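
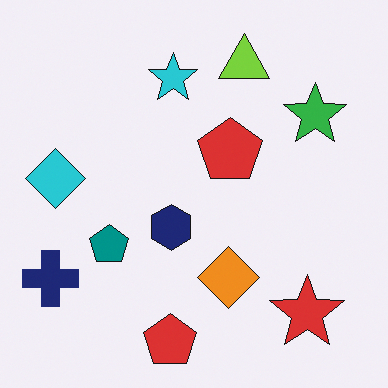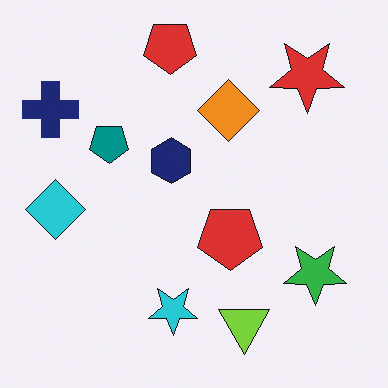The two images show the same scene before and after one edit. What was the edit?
The transformation is: flipped vertically (top ↔ bottom).

The lime triangle is in the top of the first image and the bottom of the second — shapes on opposite sides of the horizontal midline have swapped in a mirror flip.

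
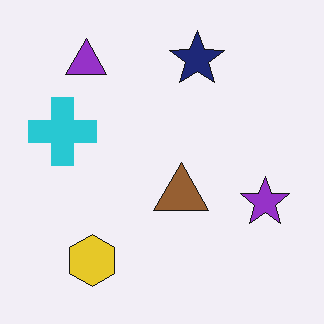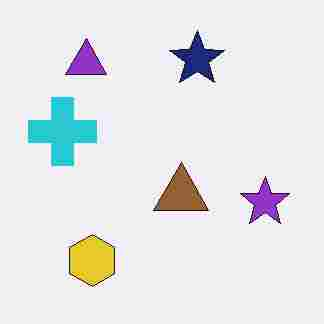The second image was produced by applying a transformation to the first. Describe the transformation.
The image was heavily JPEG-compressed with obvious blocking artifacts.

Blocky 8×8 compression artifacts appear around shape edges and the flat background shows ringing — characteristic JPEG degradation.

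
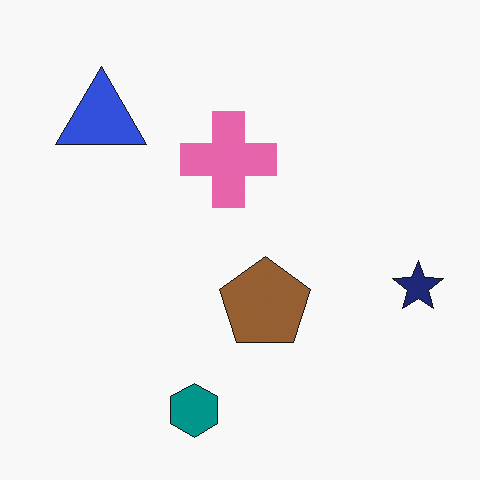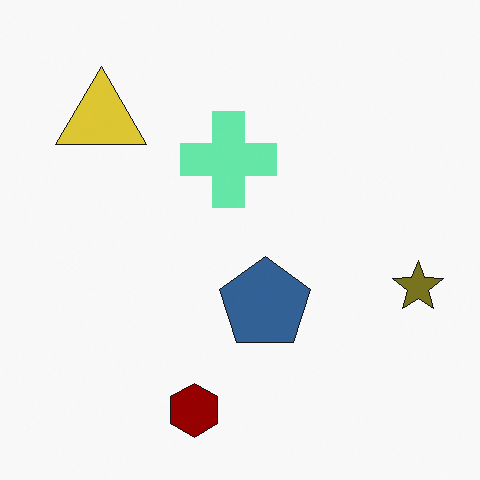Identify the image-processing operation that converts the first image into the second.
The transformation is: hue-shifted through roughly half the color wheel.

Every shape's color has rotated by the same amount around the hue wheel — a uniform hue shift.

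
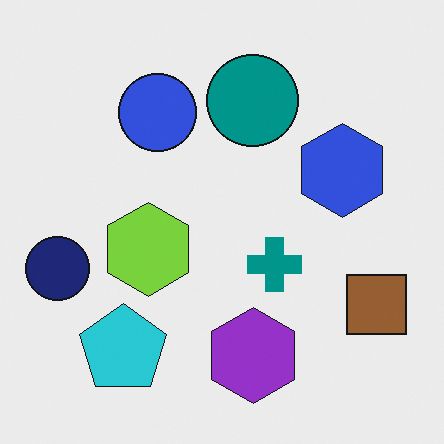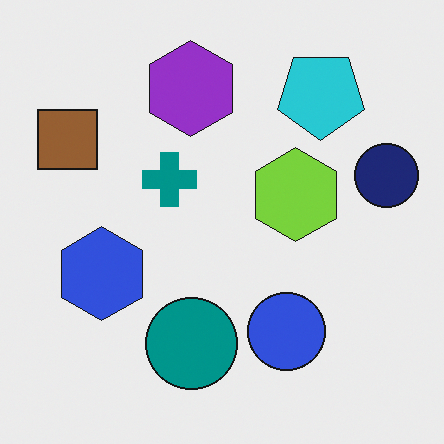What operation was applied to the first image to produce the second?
It was rotated 180°.

The brown square sits in the bottom-right of the first image and the top-left of the second — consistent with a whole-image 180° rotation.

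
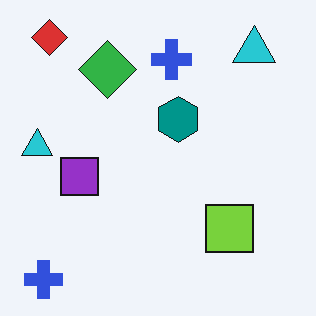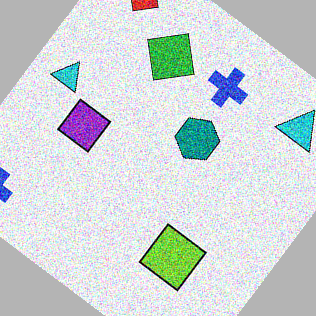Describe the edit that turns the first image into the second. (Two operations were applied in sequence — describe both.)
It was degraded with heavy additive noise, then rotated clockwise by a large amount — several tens of degrees.

Random speckle covers the whole image, including the flat background. Every shape is tilted by the same angle and the image corners show triangular fill wedges — a whole-image rotation by a non-right angle.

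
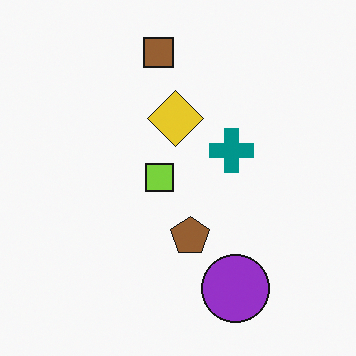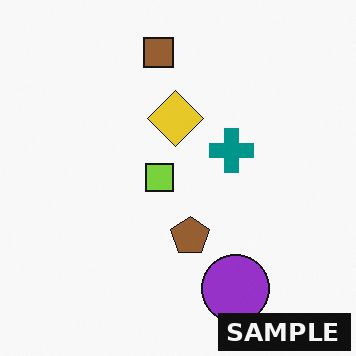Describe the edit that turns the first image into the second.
Watermarked with the text "SAMPLE" in the lower-right corner.

A dark label reading "SAMPLE" appears in the lower-right corner.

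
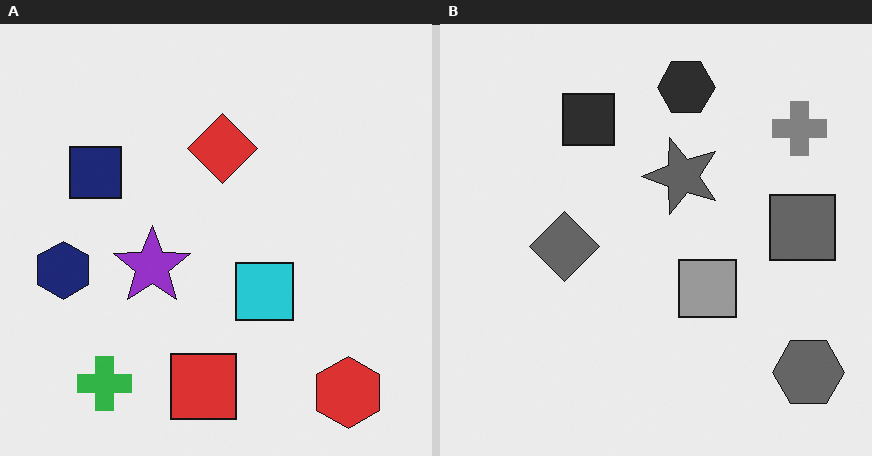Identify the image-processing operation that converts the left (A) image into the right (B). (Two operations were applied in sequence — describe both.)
The transformation is: transposed (reflected across the top-left ↔ bottom-right diagonal), then converted to grayscale.

Shapes have swapped their row and column positions — what was in the top-right is now in the bottom-left — a diagonal reflection. All color is removed — every shape is now a shade of grey.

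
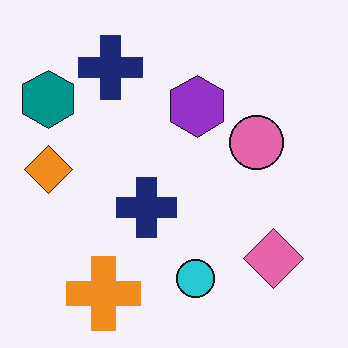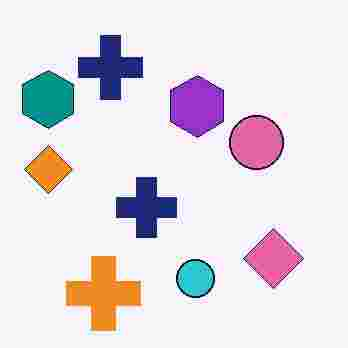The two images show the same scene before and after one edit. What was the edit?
The second image is the first heavily JPEG-compressed with obvious blocking artifacts.

Blocky 8×8 compression artifacts appear around shape edges and the flat background shows ringing — characteristic JPEG degradation.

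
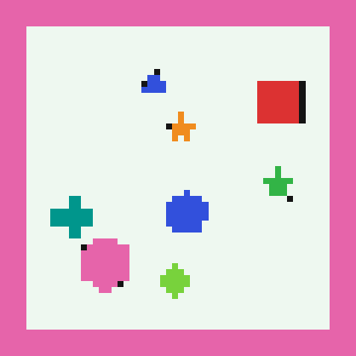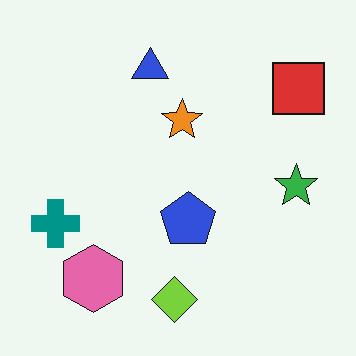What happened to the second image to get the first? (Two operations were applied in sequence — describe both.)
The transformation is: moderately pixelated, then framed with a pink border.

Shapes are reduced to large square blocks; fine edges and outlines are lost — a downscale-then-upscale (mosaic) effect. A solid pink frame runs around the edge of the first image, with the content slightly shrunk inside it.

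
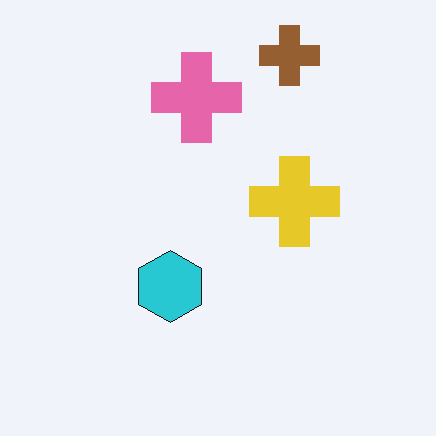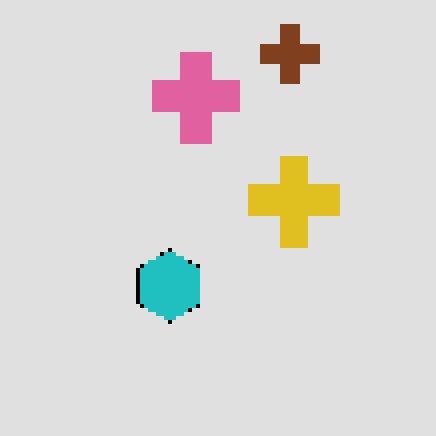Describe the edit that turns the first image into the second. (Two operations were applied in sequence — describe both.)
This is the original image mildly pixelated, then posterized to a reduced palette.

Shapes are reduced to large square blocks; fine edges and outlines are lost — a downscale-then-upscale (mosaic) effect. Each flat color has snapped to a coarser quantized level — most visibly, the near-white background has dropped to a flat grey.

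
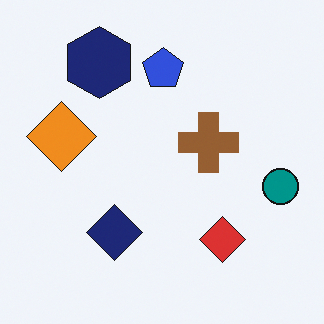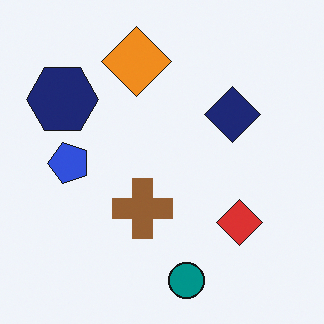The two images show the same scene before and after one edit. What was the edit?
The transformation is: transposed (reflected across the top-left ↔ bottom-right diagonal).

Shapes have swapped their row and column positions — what was in the top-right is now in the bottom-left — a diagonal reflection.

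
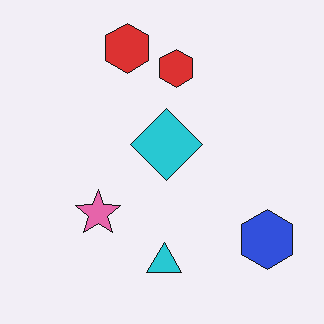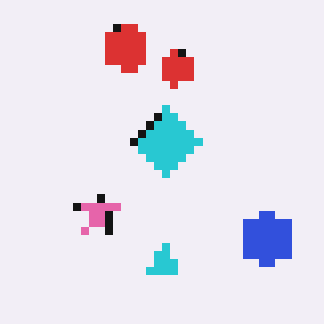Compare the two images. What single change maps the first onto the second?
It was moderately pixelated.

Shapes are reduced to large square blocks; fine edges and outlines are lost — a downscale-then-upscale (mosaic) effect.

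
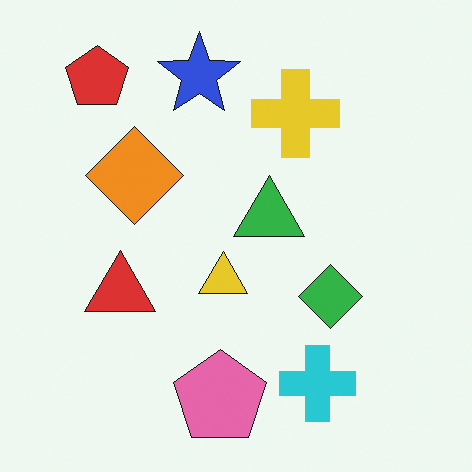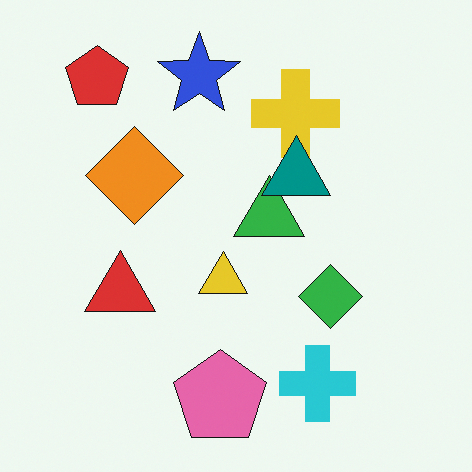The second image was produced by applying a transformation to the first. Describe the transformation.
Overlaid with an additional teal triangle.

A teal triangle appears in the second image that is absent from the first.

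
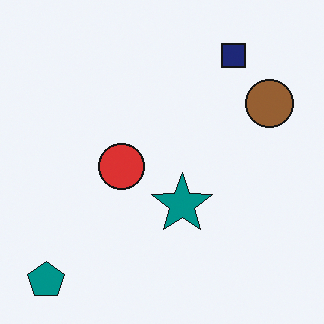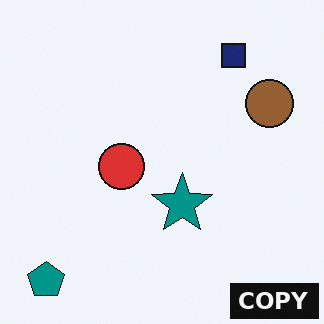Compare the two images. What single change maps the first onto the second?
The transformation is: watermarked with the text "COPY" in the lower-right corner.

A dark label reading "COPY" appears in the lower-right corner.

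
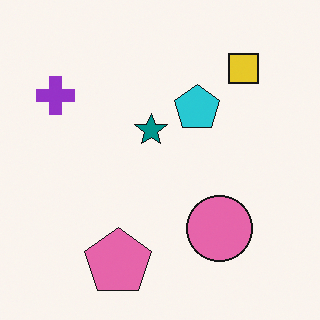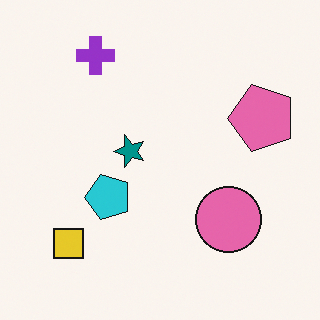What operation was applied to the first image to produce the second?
The second image is the first transposed (reflected across the top-left ↔ bottom-right diagonal).

Shapes have swapped their row and column positions — what was in the top-right is now in the bottom-left — a diagonal reflection.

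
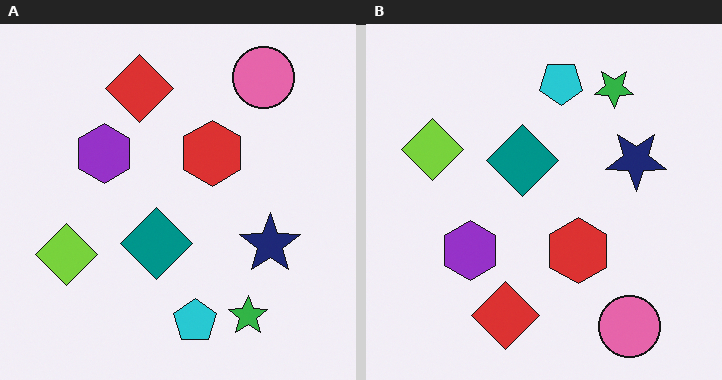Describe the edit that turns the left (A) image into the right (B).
The transformation is: flipped vertically (top ↔ bottom).

The pink circle is in the top-right of the left (A) image and the bottom-right of the right (B) — shapes on opposite sides of the horizontal midline have swapped in a mirror flip.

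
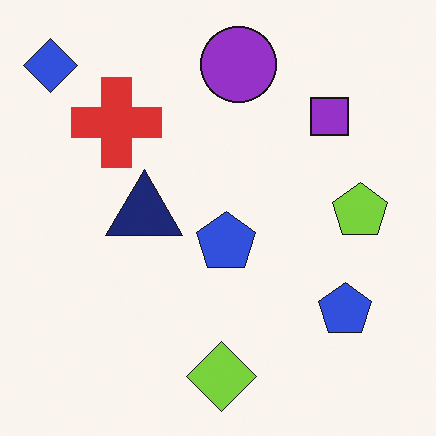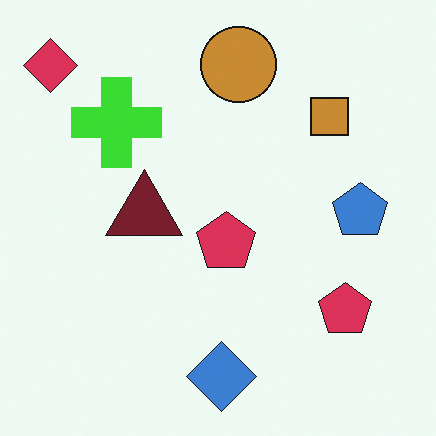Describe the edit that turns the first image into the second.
The second image is the first hue-shifted by a moderate amount.

Every shape's color has rotated by the same amount around the hue wheel — a uniform hue shift.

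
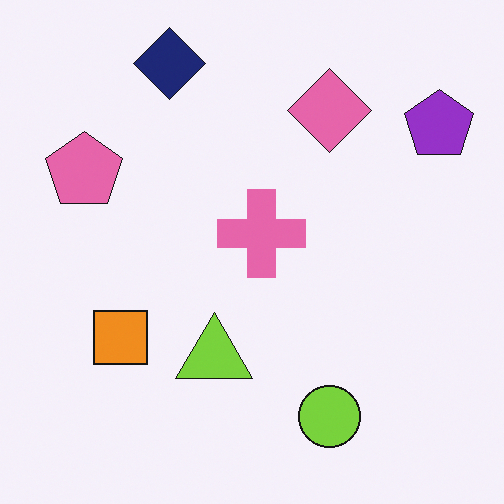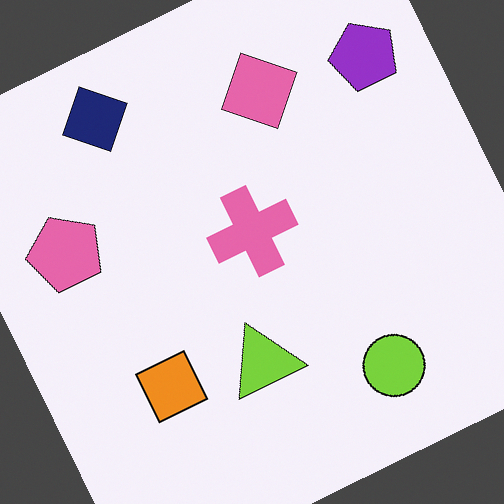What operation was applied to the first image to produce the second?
The second image is the first rotated counter-clockwise by a moderate amount.

Every shape is tilted by the same angle and the image corners show triangular fill wedges — a whole-image rotation by a non-right angle.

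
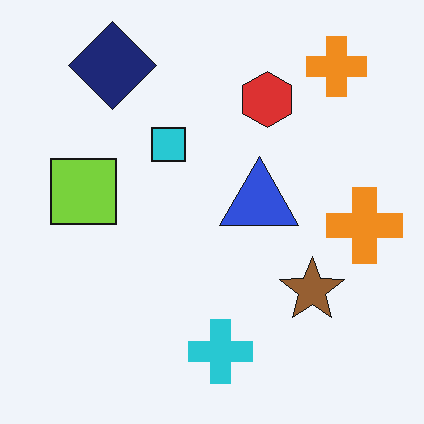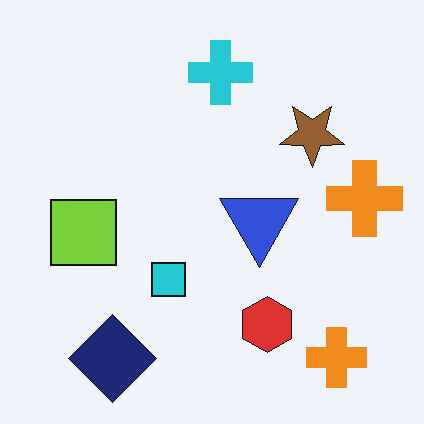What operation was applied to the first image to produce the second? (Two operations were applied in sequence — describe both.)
The image was flipped vertically (top ↔ bottom), then given moderate JPEG compression.

The navy diamond is in the top-left of the first image and the bottom-left of the second — shapes on opposite sides of the horizontal midline have swapped in a mirror flip. Blocky 8×8 compression artifacts appear around shape edges and the flat background shows ringing — characteristic JPEG degradation.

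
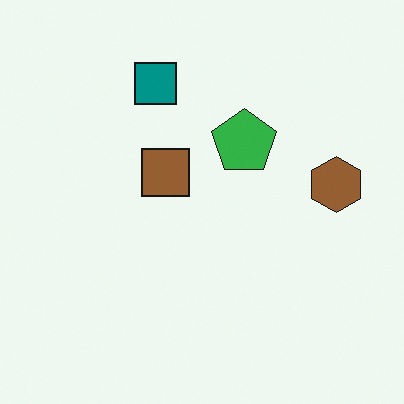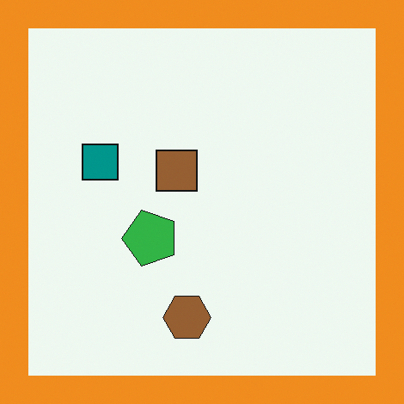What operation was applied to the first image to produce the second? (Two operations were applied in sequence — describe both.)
The transformation is: transposed (reflected across the top-left ↔ bottom-right diagonal), then framed with a orange border.

Shapes have swapped their row and column positions — what was in the top-right is now in the bottom-left — a diagonal reflection. A solid orange frame runs around the edge of the second image, with the content slightly shrunk inside it.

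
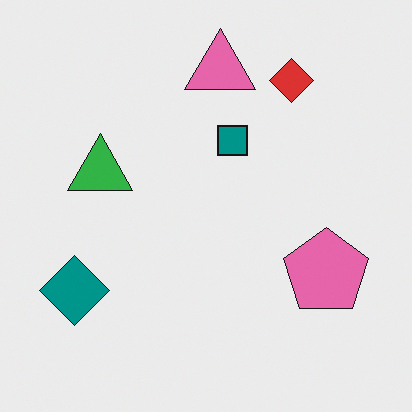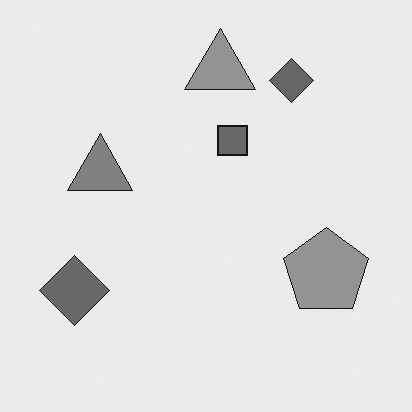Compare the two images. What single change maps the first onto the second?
The second image is the first converted to grayscale.

All color is removed — every shape is now a shade of grey.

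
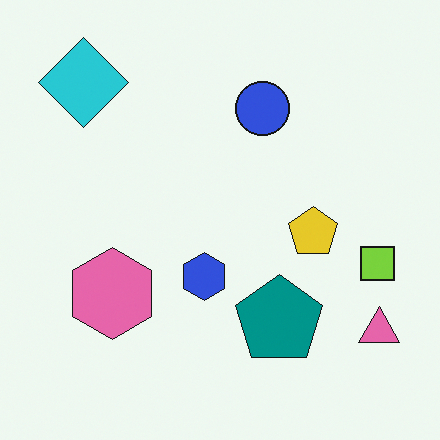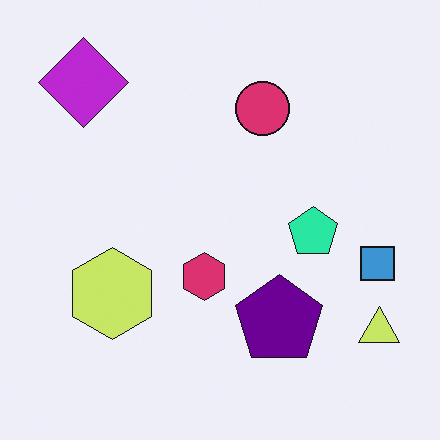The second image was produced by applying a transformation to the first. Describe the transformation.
The second image is the first hue-shifted noticeably.

Every shape's color has rotated by the same amount around the hue wheel — a uniform hue shift.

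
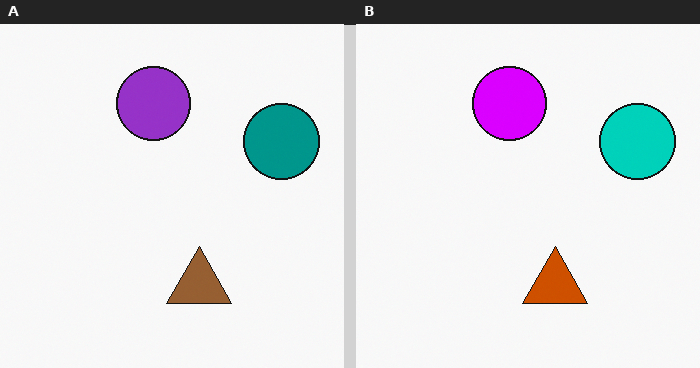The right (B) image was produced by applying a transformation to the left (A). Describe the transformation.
This is the original image heavily oversaturated.

All colors are more vivid — a global saturation change.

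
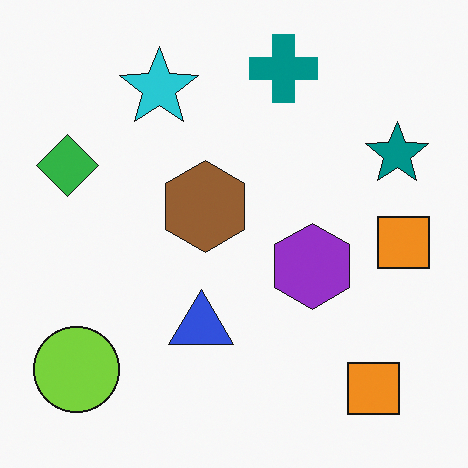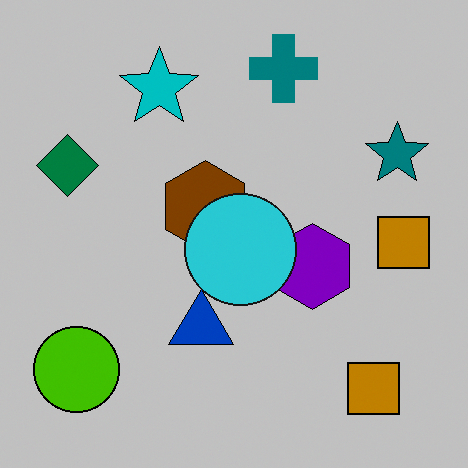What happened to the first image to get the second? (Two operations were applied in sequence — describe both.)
Aggressively posterized, then overlaid with an additional cyan circle.

Each flat color has snapped to a coarser quantized level — most visibly, the near-white background has dropped to a flat grey. A cyan circle appears in the second image that is absent from the first.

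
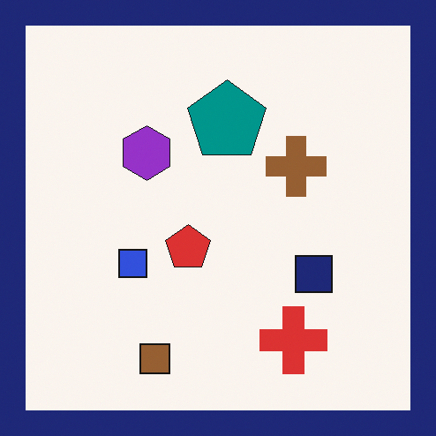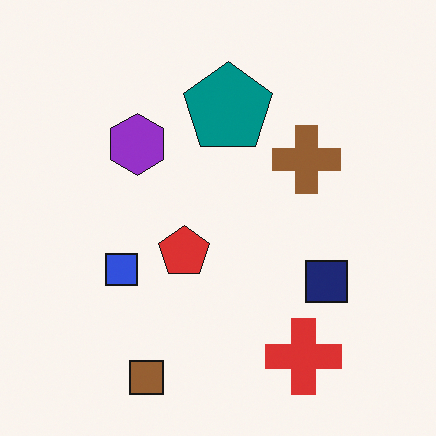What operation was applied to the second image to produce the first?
The transformation is: framed with a navy border.

A solid navy frame runs around the edge of the first image, with the content slightly shrunk inside it.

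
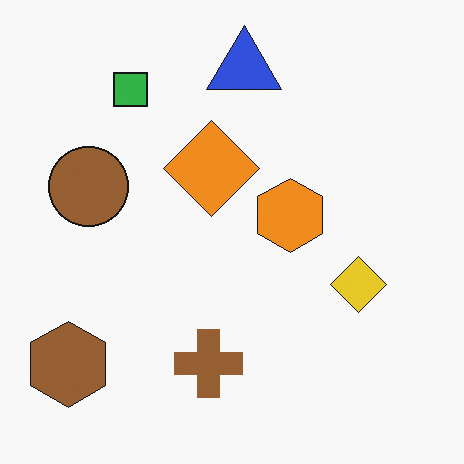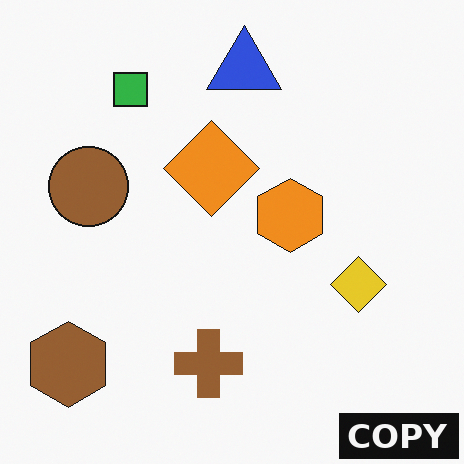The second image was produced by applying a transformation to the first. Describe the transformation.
The transformation is: watermarked with the text "COPY" in the lower-right corner.

A dark label reading "COPY" appears in the lower-right corner.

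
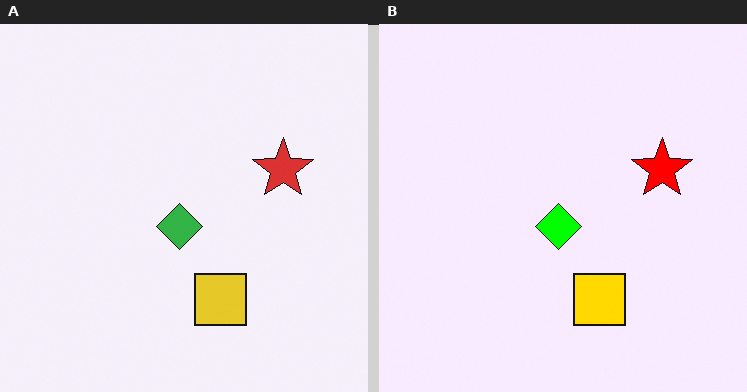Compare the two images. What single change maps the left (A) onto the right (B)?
The transformation is: heavily oversaturated.

All colors are more vivid — a global saturation change.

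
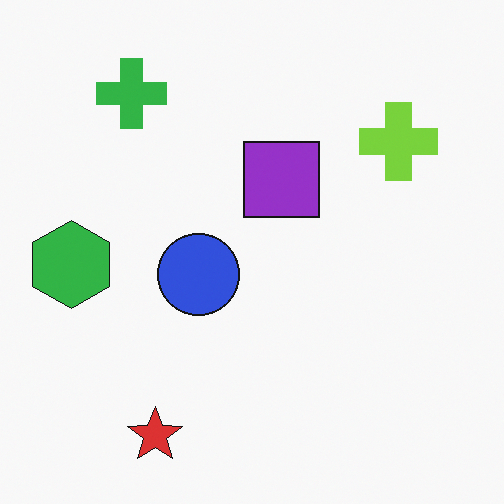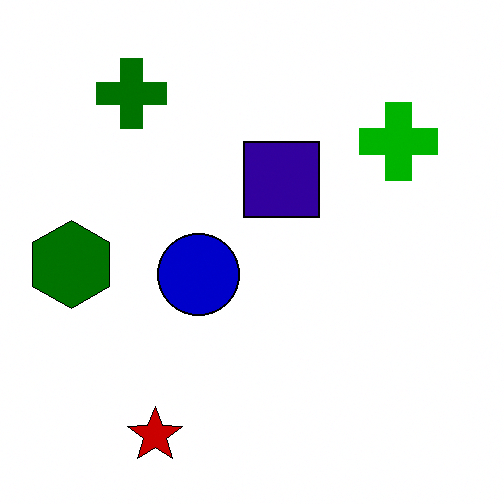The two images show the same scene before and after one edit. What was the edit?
This is the original image boosted in contrast.

Tones are pushed away from mid-grey across the whole image — a global contrast change.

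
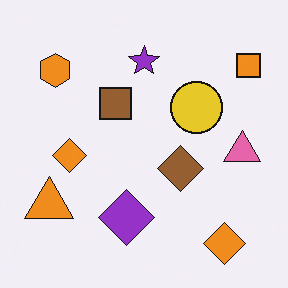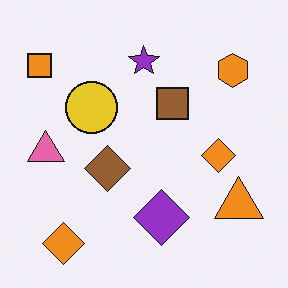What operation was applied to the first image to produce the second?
The transformation is: flipped horizontally (left ↔ right).

The orange square is in the top-right of the first image and the top-left of the second — shapes on opposite sides of the vertical midline have swapped in a mirror flip.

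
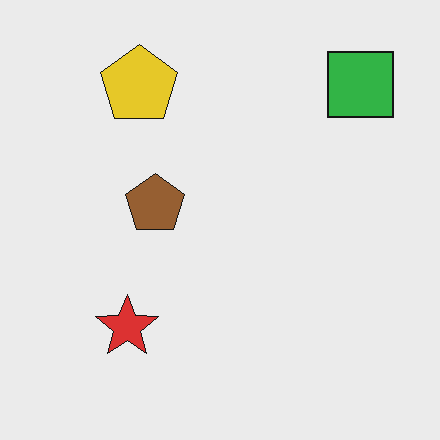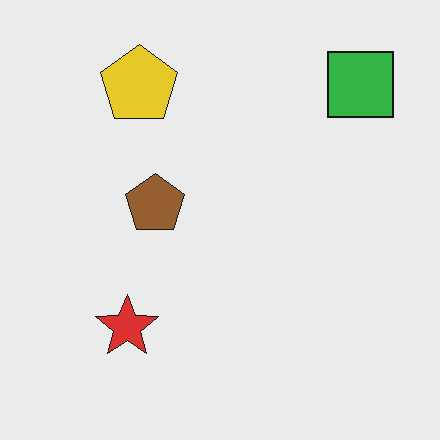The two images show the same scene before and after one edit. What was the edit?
The second image is the first JPEG-compressed with visible artifacts.

Blocky 8×8 compression artifacts appear around shape edges and the flat background shows ringing — characteristic JPEG degradation.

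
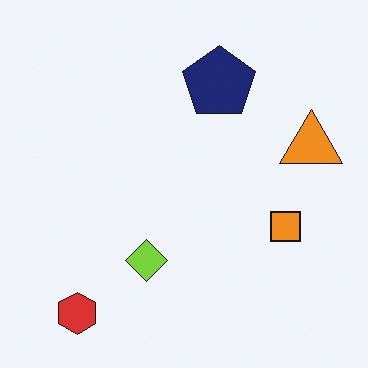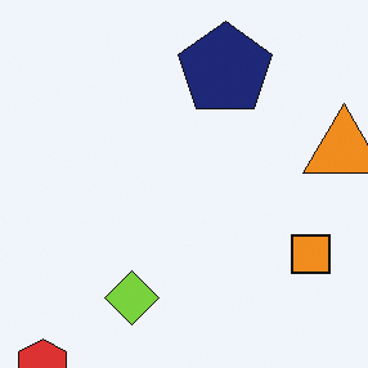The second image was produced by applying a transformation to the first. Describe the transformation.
It was cropped slightly and scaled back up.

The visible shapes are larger and the field of view is narrower; shapes near the original edges may be partly or wholly outside the frame — a crop-and-rescale.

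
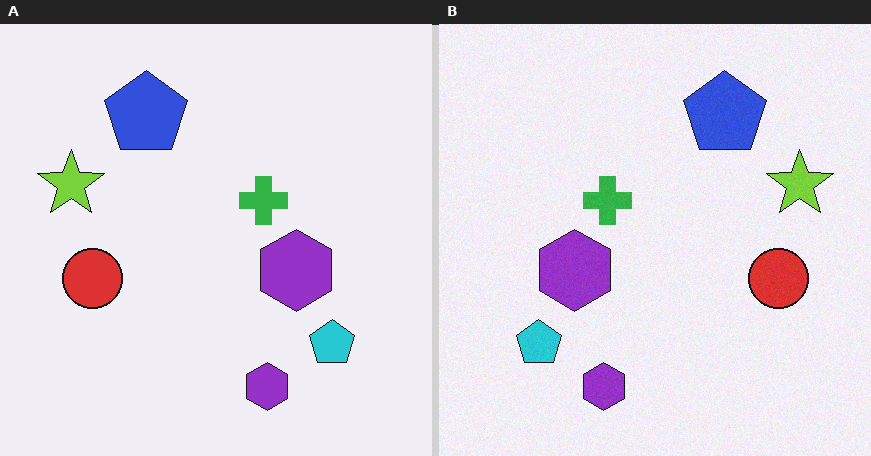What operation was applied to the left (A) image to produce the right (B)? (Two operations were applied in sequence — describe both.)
This is the original image degraded with subtle gaussian noise, then flipped horizontally (left ↔ right).

Random speckle covers the whole image, including the flat background. The lime star is in the left of the left (A) image and the right of the right (B) — shapes on opposite sides of the vertical midline have swapped in a mirror flip.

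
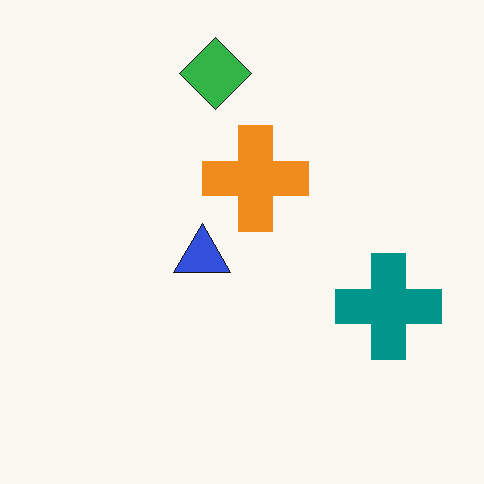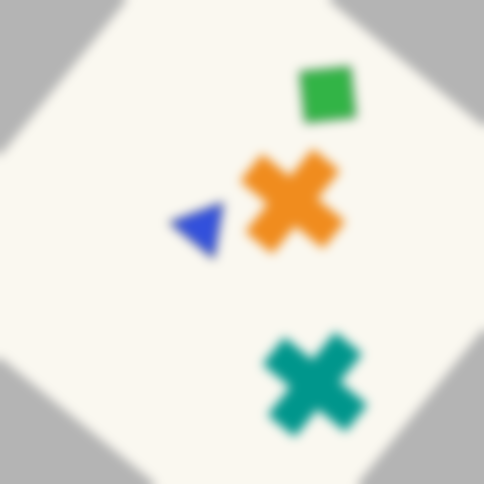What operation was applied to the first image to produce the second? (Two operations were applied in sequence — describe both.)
Rotated clockwise by a large amount — several tens of degrees, then heavily blurred.

Every shape is tilted by the same angle and the image corners show triangular fill wedges — a whole-image rotation by a non-right angle. Shape edges and outlines are uniformly softened across the whole image.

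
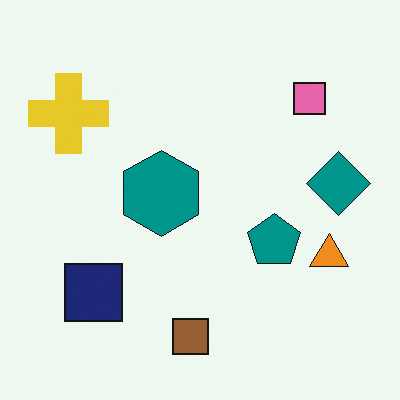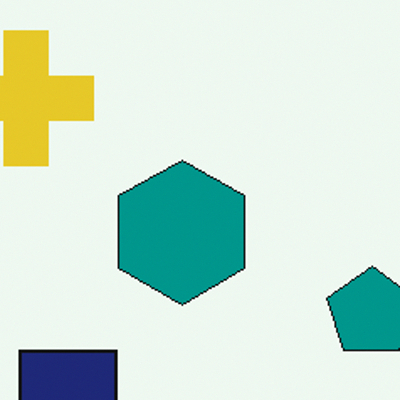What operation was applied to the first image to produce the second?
This is the original image cropped to a noticeably smaller region and rescaled.

The visible shapes are larger and the field of view is narrower; shapes near the original edges may be partly or wholly outside the frame — a crop-and-rescale.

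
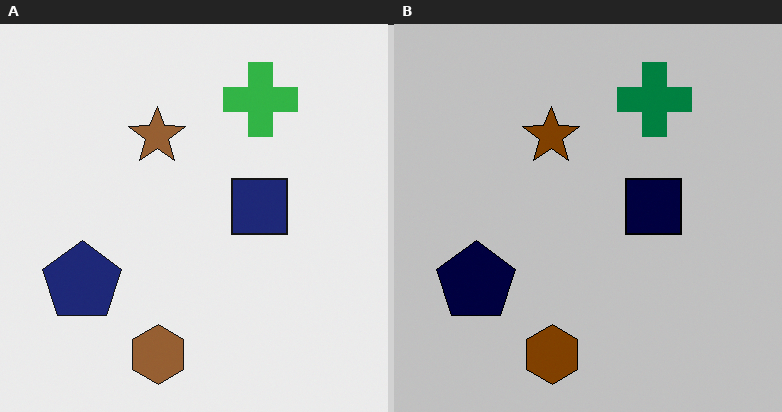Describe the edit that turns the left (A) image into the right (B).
Aggressively posterized.

Each flat color has snapped to a coarser quantized level — most visibly, the near-white background has dropped to a flat grey.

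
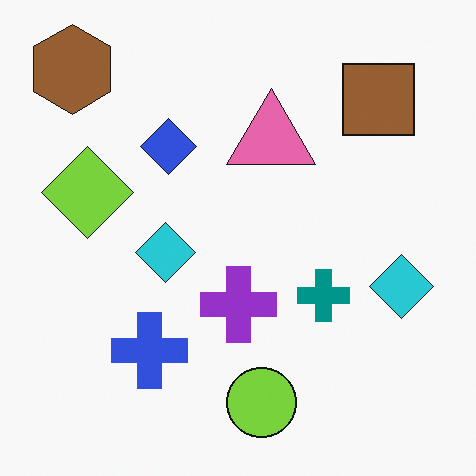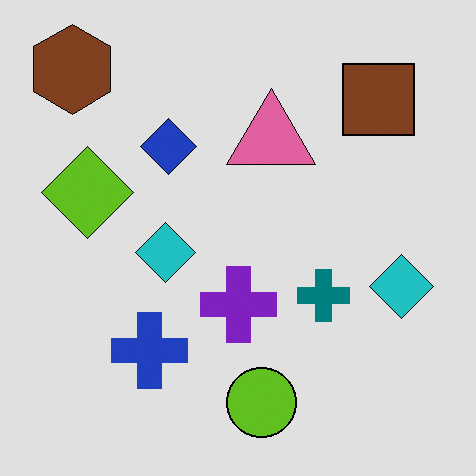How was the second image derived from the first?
It was posterized to a reduced palette.

Each flat color has snapped to a coarser quantized level — most visibly, the near-white background has dropped to a flat grey.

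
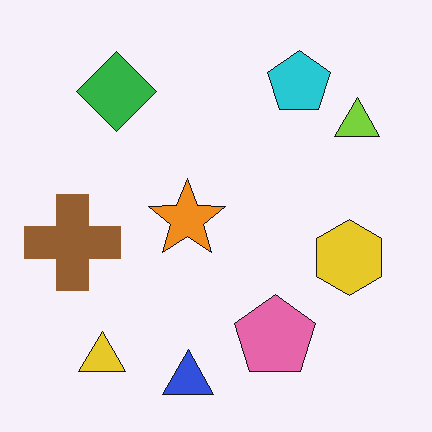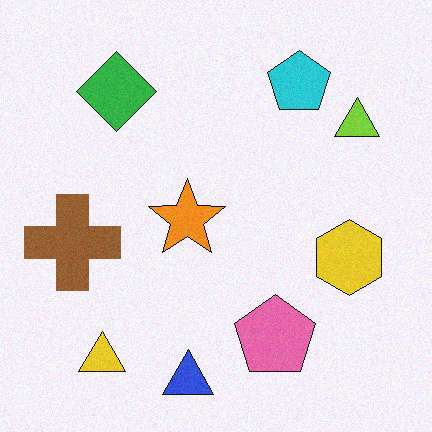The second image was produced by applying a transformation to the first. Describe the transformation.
The image was degraded with a light layer of grain.

Random speckle covers the whole image, including the flat background.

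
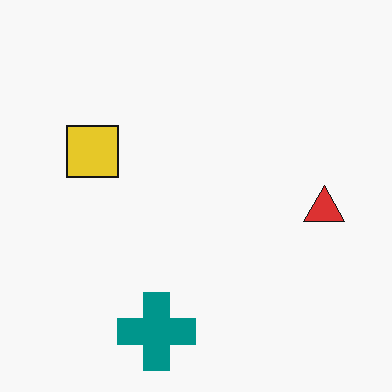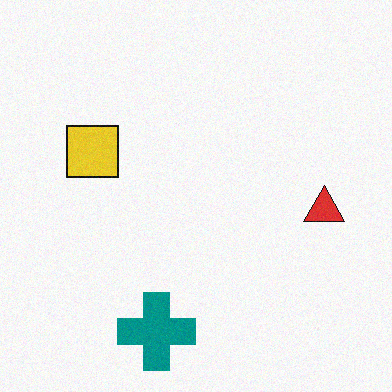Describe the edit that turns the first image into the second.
The second image is the first degraded with subtle gaussian noise.

Random speckle covers the whole image, including the flat background.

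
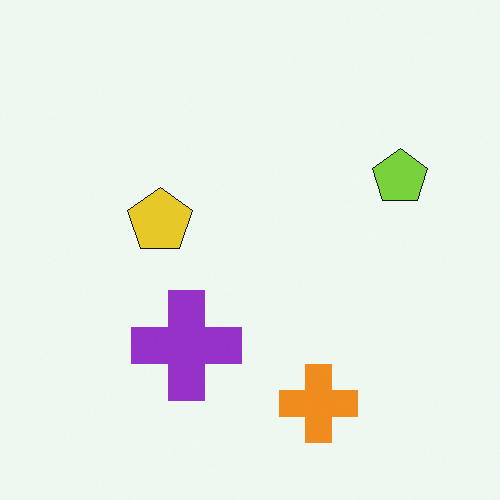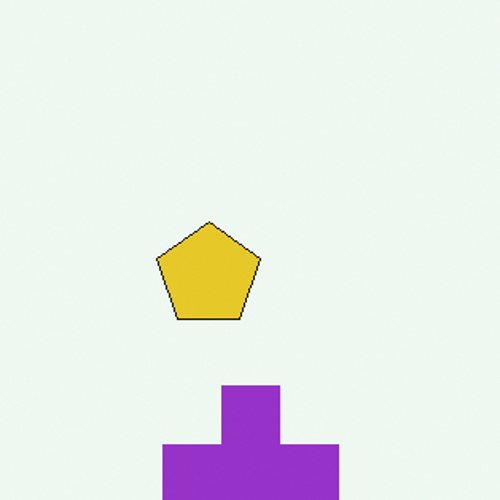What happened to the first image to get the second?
The second image is the first cropped to a modestly smaller region and rescaled.

The visible shapes are larger and the field of view is narrower; shapes near the original edges may be partly or wholly outside the frame — a crop-and-rescale.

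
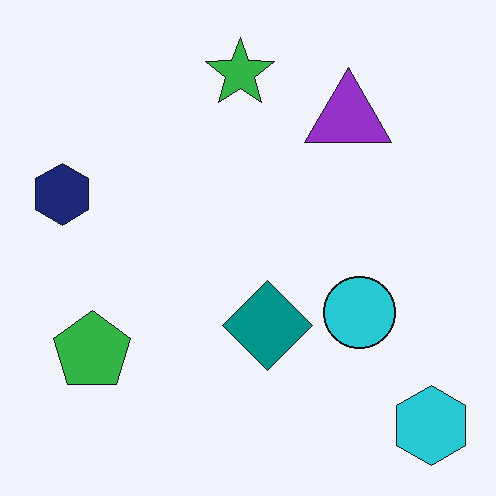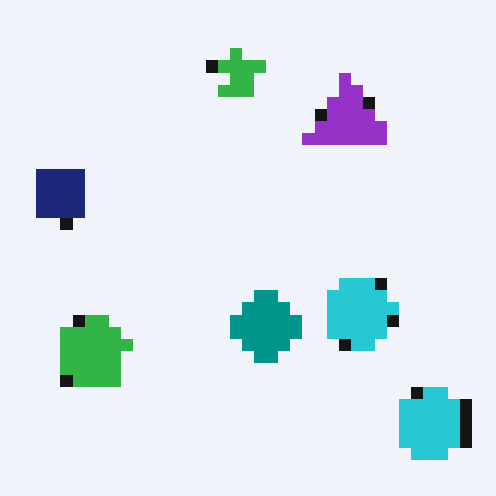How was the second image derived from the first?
The image was heavily pixelated into large blocks.

Shapes are reduced to large square blocks; fine edges and outlines are lost — a downscale-then-upscale (mosaic) effect.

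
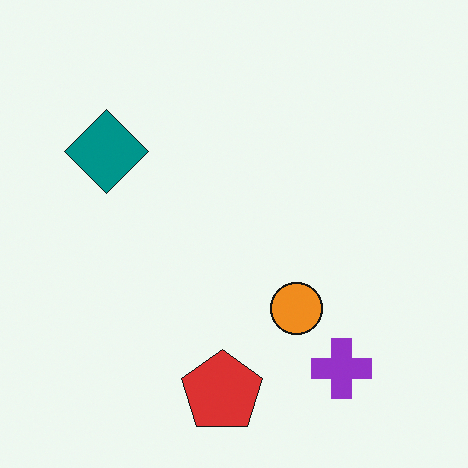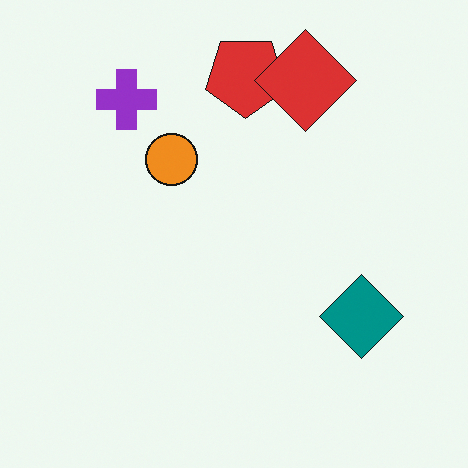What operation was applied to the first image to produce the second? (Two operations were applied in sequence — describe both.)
This is the original image rotated 180°, then overlaid with an additional red diamond.

The purple cross sits in the bottom-right of the first image and the top-left of the second — consistent with a whole-image 180° rotation. A red diamond appears in the second image that is absent from the first.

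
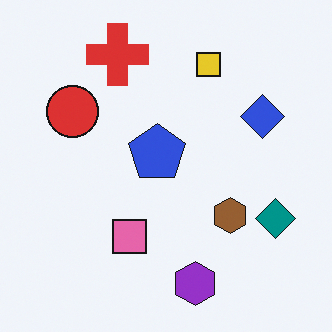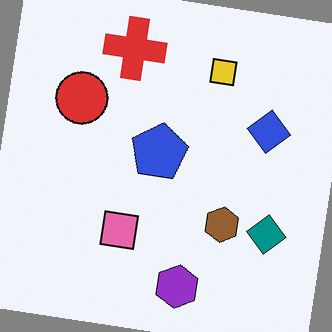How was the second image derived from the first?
The transformation is: rotated clockwise by a few degrees.

Every shape is tilted by the same angle and the image corners show triangular fill wedges — a whole-image rotation by a non-right angle.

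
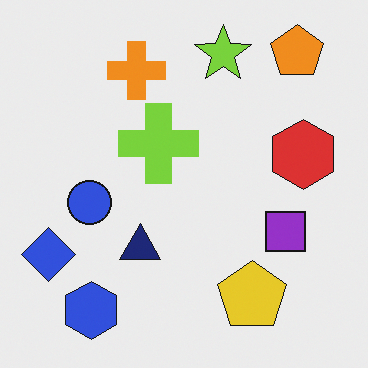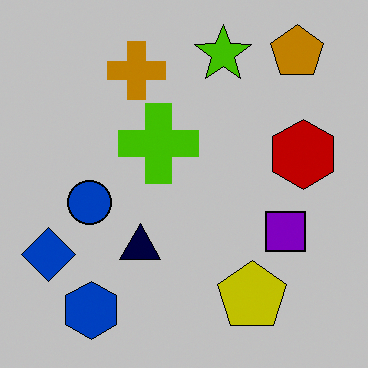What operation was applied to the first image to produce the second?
The second image is the first aggressively posterized.

Each flat color has snapped to a coarser quantized level — most visibly, the near-white background has dropped to a flat grey.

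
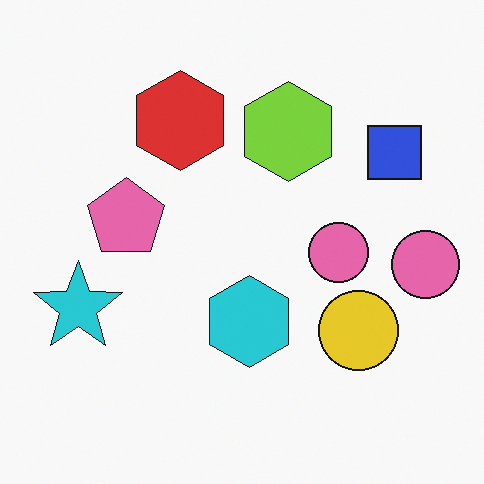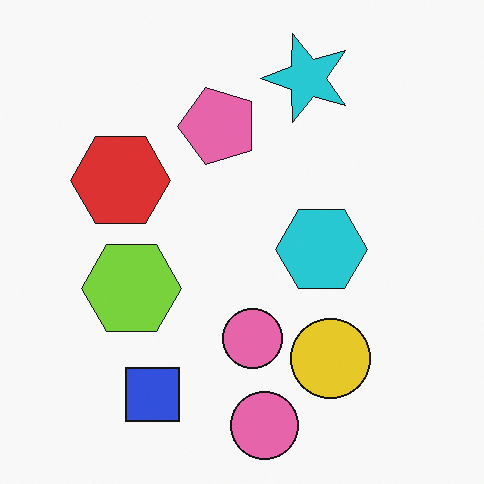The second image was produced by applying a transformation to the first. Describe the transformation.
It was transposed (reflected across the top-left ↔ bottom-right diagonal).

Shapes have swapped their row and column positions — what was in the top-right is now in the bottom-left — a diagonal reflection.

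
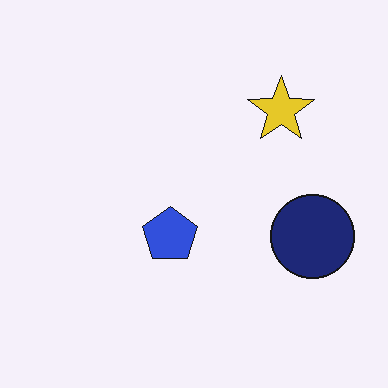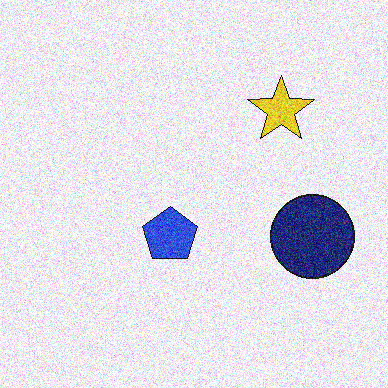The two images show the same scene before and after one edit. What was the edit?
The transformation is: degraded with heavy additive noise.

Random speckle covers the whole image, including the flat background.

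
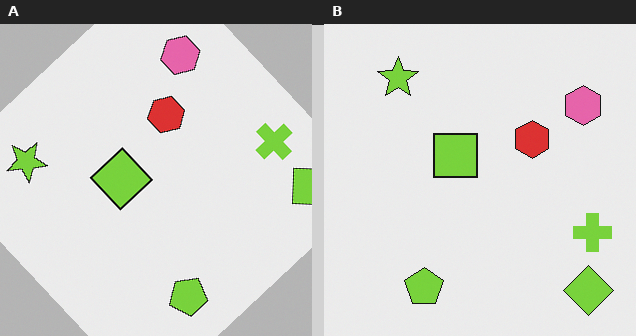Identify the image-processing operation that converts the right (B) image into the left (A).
The transformation is: rotated counter-clockwise by a large amount — several tens of degrees.

Every shape is tilted by the same angle and the image corners show triangular fill wedges — a whole-image rotation by a non-right angle.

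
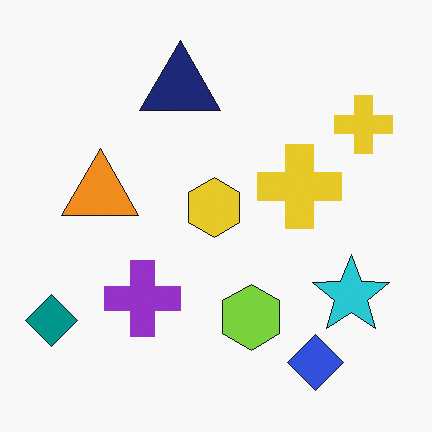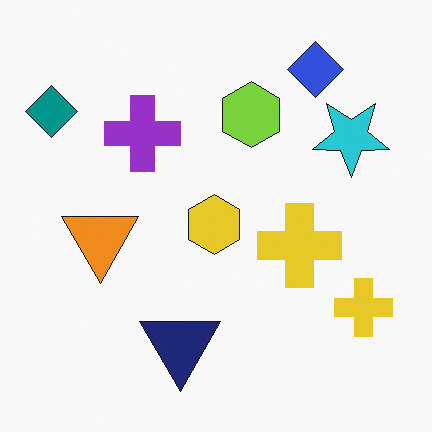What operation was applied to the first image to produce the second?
The transformation is: flipped vertically (top ↔ bottom).

The blue diamond is in the bottom-right of the first image and the top-right of the second — shapes on opposite sides of the horizontal midline have swapped in a mirror flip.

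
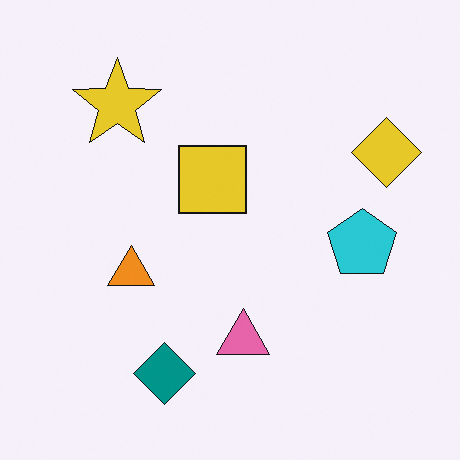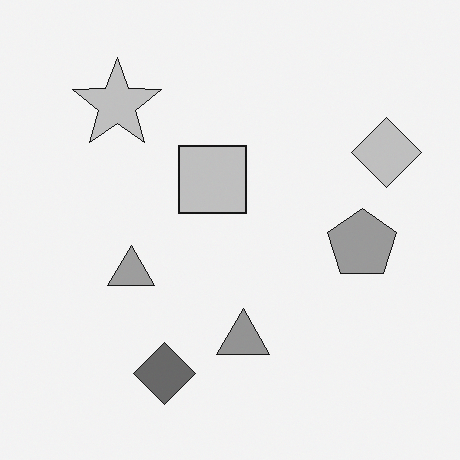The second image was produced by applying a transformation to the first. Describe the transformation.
The transformation is: converted to grayscale.

All color is removed — every shape is now a shade of grey.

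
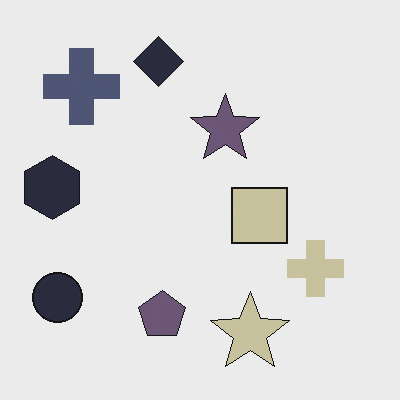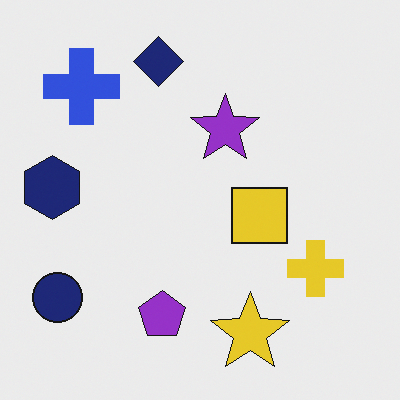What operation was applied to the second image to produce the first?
The image was made much more muted (saturation change).

All colors are more muted and greyish — a global saturation change.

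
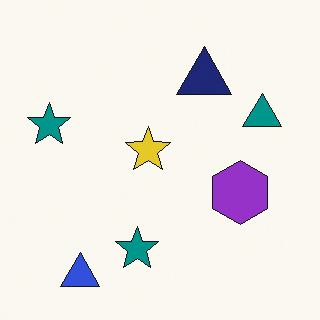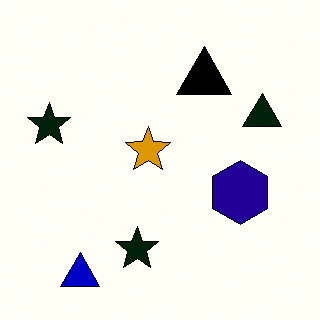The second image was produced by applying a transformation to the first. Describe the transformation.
Boosted in contrast.

Tones are pushed away from mid-grey across the whole image — a global contrast change.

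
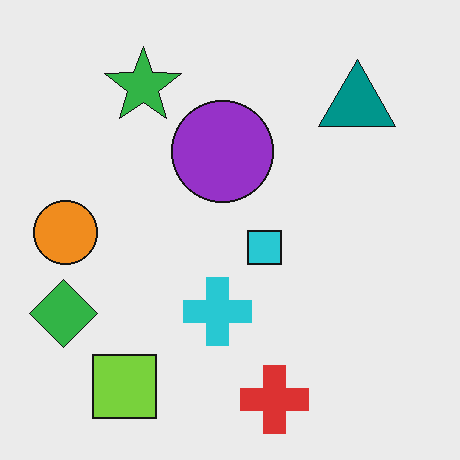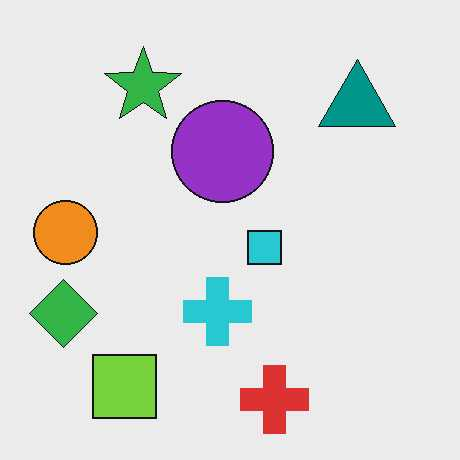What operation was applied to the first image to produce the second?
The image was JPEG-compressed with visible artifacts.

Blocky 8×8 compression artifacts appear around shape edges and the flat background shows ringing — characteristic JPEG degradation.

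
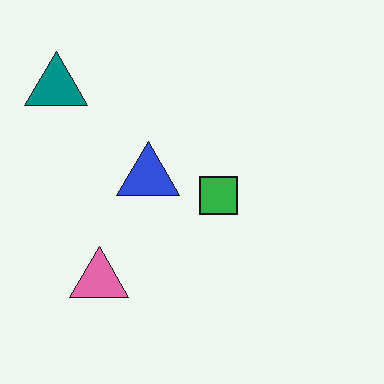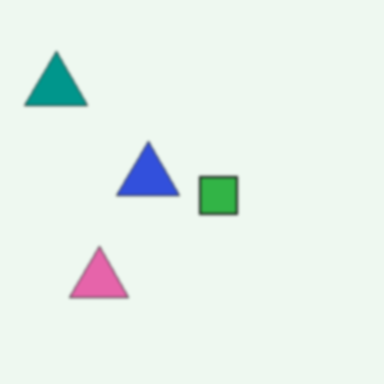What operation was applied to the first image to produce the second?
It was slightly softened.

Shape edges and outlines are uniformly softened across the whole image.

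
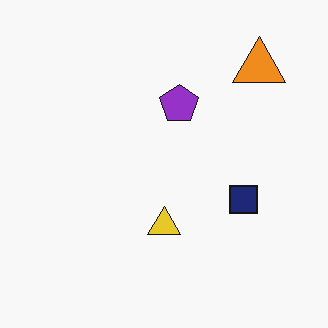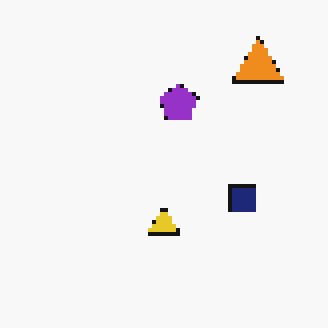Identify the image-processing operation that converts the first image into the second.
This is the original image lightly pixelated (a mild mosaic effect).

Shapes are reduced to large square blocks; fine edges and outlines are lost — a downscale-then-upscale (mosaic) effect.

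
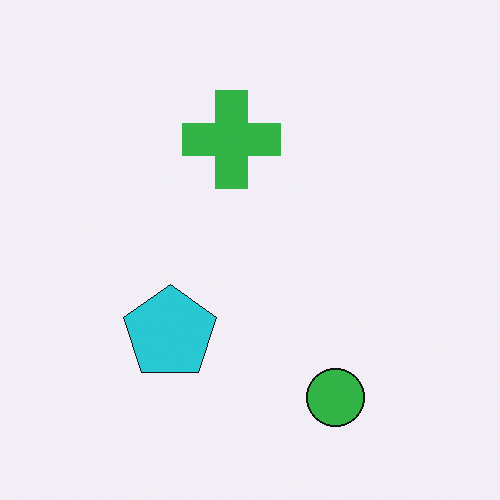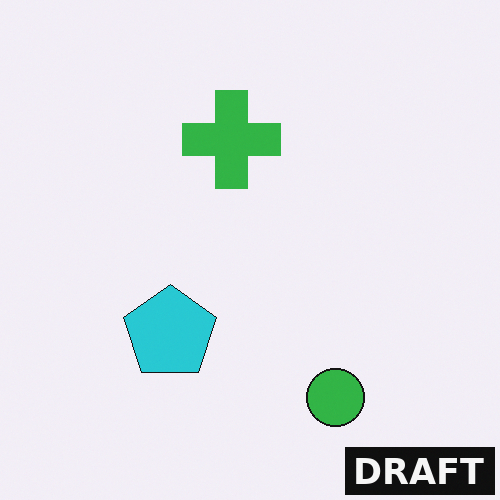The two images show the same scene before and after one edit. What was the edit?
It was watermarked with the text "DRAFT" in the lower-right corner.

A dark label reading "DRAFT" appears in the lower-right corner.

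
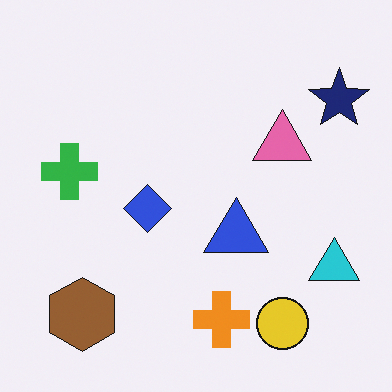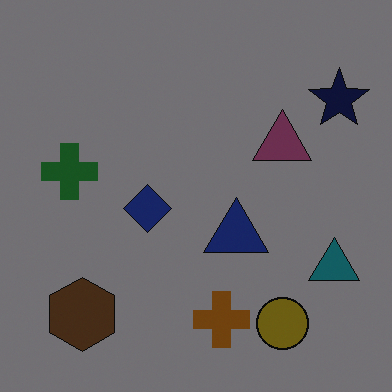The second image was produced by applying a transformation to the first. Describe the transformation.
The transformation is: substantially darkened.

Every pixel — background and shapes alike — is uniformly darkened.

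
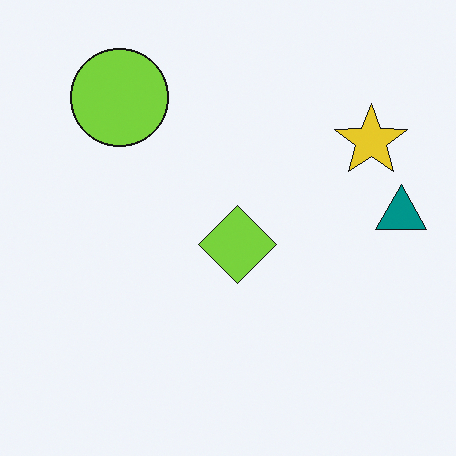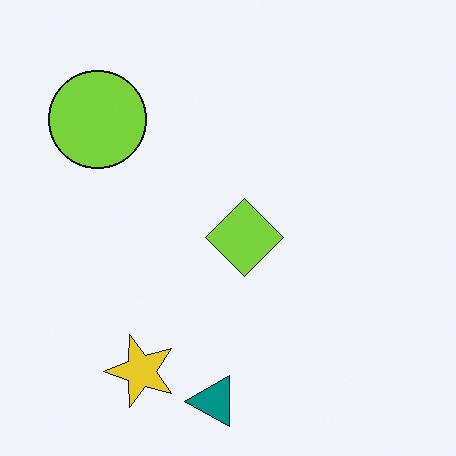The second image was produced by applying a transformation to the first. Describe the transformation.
The image was transposed (reflected across the top-left ↔ bottom-right diagonal).

Shapes have swapped their row and column positions — what was in the top-right is now in the bottom-left — a diagonal reflection.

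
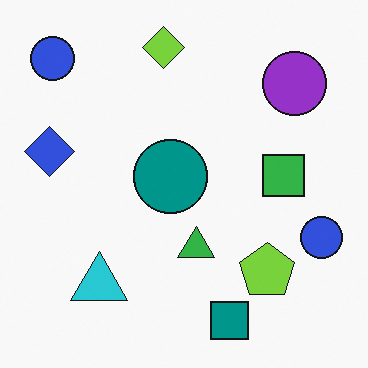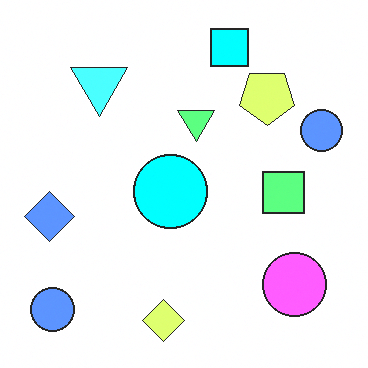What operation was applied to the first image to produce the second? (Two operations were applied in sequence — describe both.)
This is the original image substantially brightened, then flipped vertically (top ↔ bottom).

Every pixel — background and shapes alike — is uniformly brightened. The lime diamond is in the top of the first image and the bottom of the second — shapes on opposite sides of the horizontal midline have swapped in a mirror flip.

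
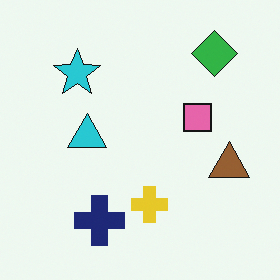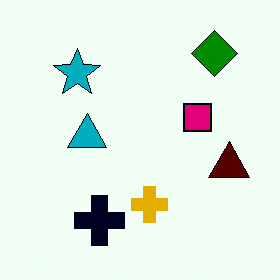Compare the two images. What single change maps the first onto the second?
It was given much higher contrast.

Tones are pushed away from mid-grey across the whole image — a global contrast change.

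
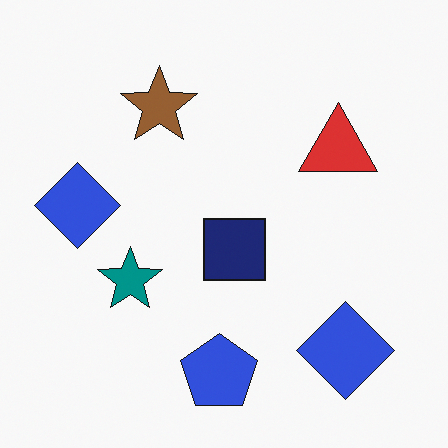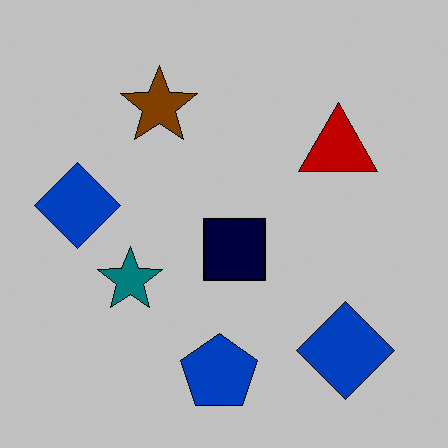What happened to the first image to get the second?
The image was heavily posterized to just a handful of flat colors.

Each flat color has snapped to a coarser quantized level — most visibly, the near-white background has dropped to a flat grey.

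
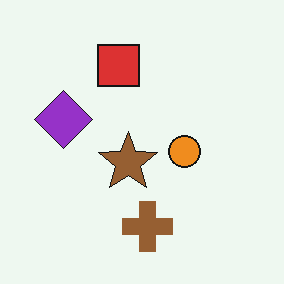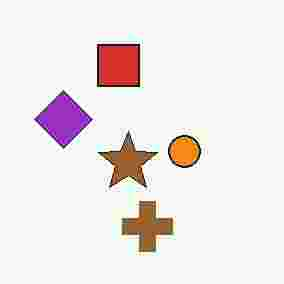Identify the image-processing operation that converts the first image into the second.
The image was degraded with heavy JPEG compression.

Blocky 8×8 compression artifacts appear around shape edges and the flat background shows ringing — characteristic JPEG degradation.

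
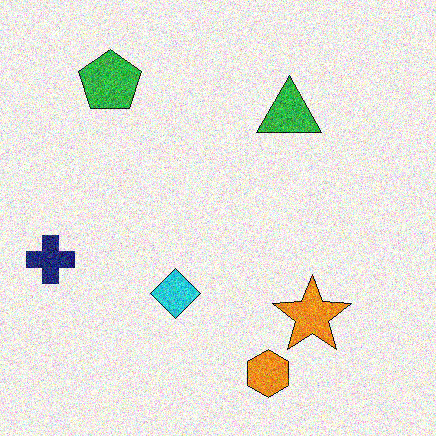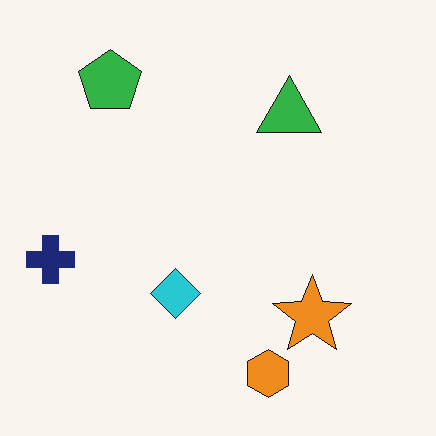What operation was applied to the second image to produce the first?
Degraded with heavy additive noise.

Random speckle covers the whole image, including the flat background.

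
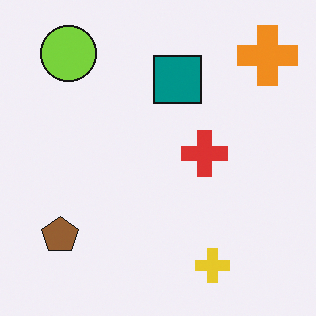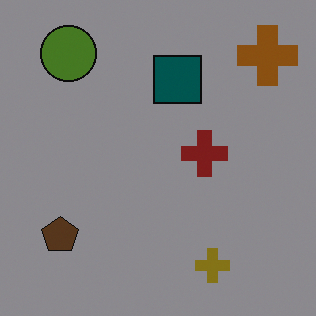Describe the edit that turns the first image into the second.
This is the original image darkened a lot.

Every pixel — background and shapes alike — is uniformly darkened.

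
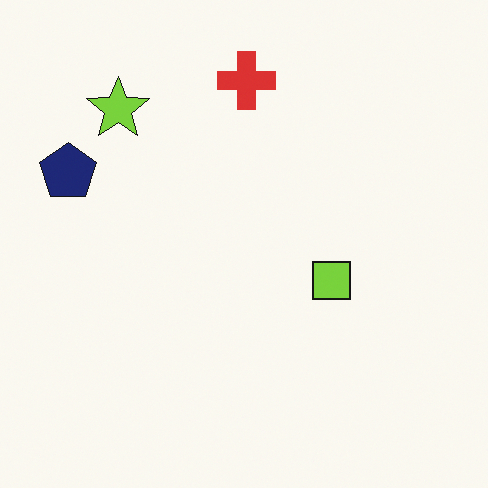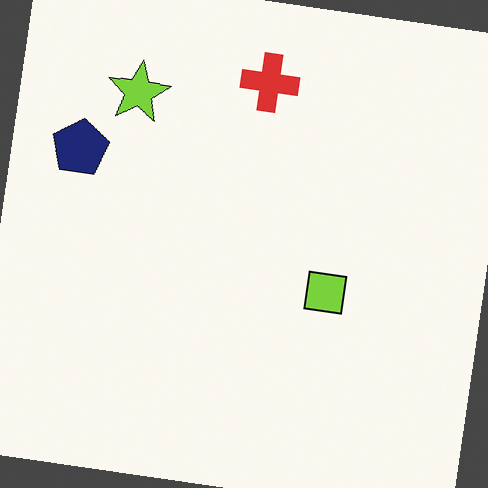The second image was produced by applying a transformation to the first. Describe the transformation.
This is the original image rotated clockwise by a slight angle.

Every shape is tilted by the same angle and the image corners show triangular fill wedges — a whole-image rotation by a non-right angle.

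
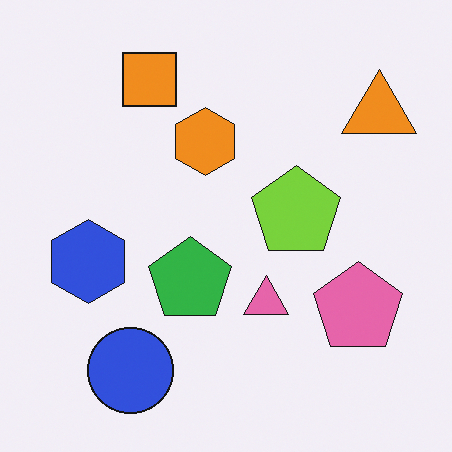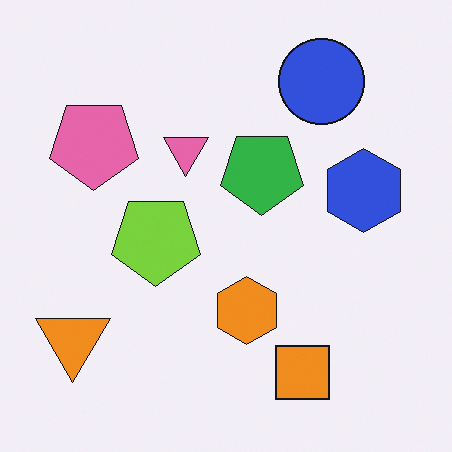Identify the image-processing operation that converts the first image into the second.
The second image is the first rotated 180°.

The orange triangle sits in the top-right of the first image and the bottom-left of the second — consistent with a whole-image 180° rotation.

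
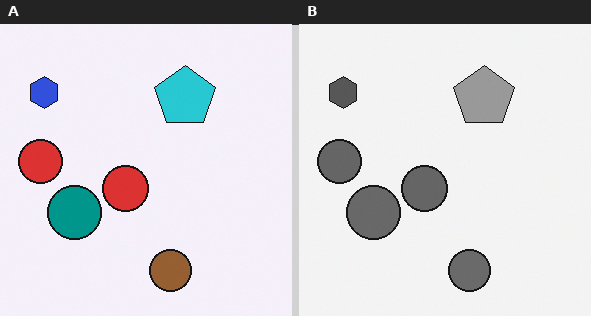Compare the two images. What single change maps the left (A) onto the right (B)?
This is the original image converted to grayscale.

All color is removed — every shape is now a shade of grey.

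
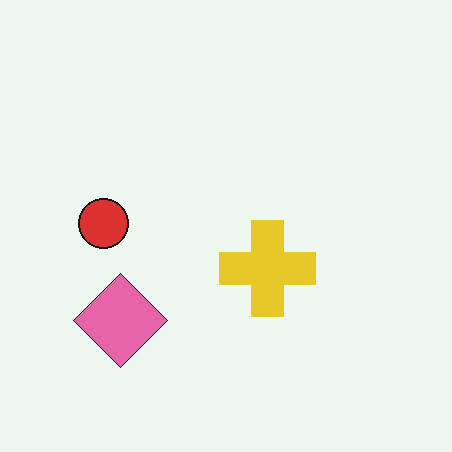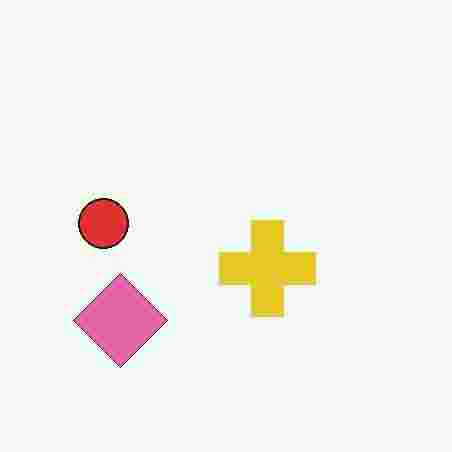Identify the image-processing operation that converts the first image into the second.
The transformation is: degraded with heavy JPEG compression.

Blocky 8×8 compression artifacts appear around shape edges and the flat background shows ringing — characteristic JPEG degradation.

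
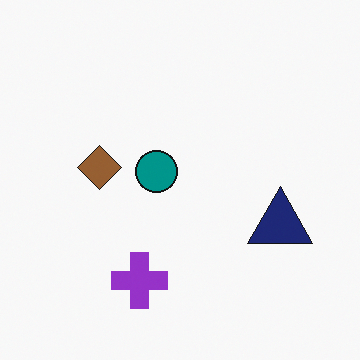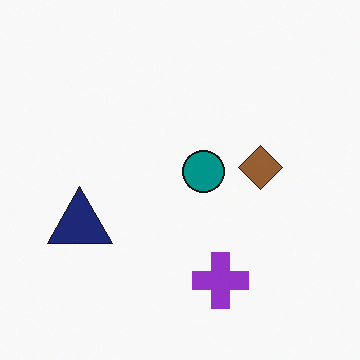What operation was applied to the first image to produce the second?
This is the original image flipped horizontally (left ↔ right).

The navy triangle is in the right of the first image and the left of the second — shapes on opposite sides of the vertical midline have swapped in a mirror flip.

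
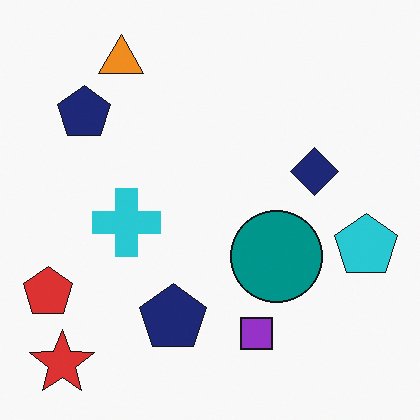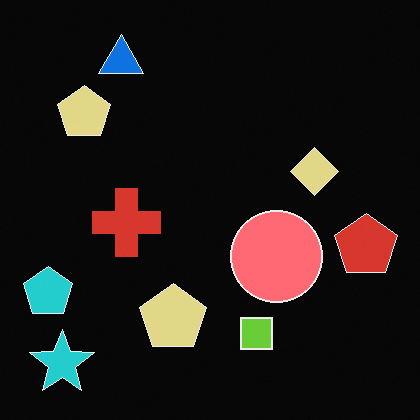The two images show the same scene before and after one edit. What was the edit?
The image was color-inverted (negative).

The light background has become dark and every shape's color is its complement — a photographic negative.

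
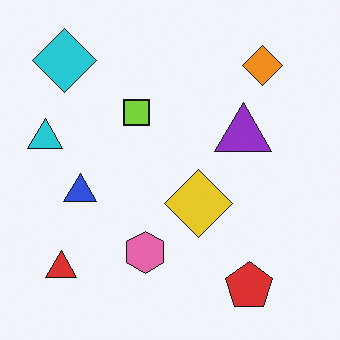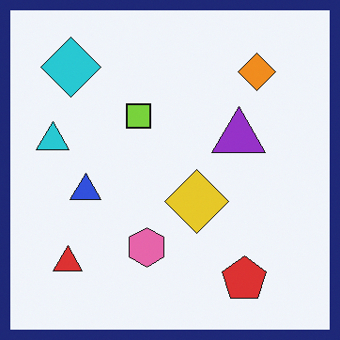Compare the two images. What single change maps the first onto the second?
This is the original image framed with a navy border.

A solid navy frame runs around the edge of the second image, with the content slightly shrunk inside it.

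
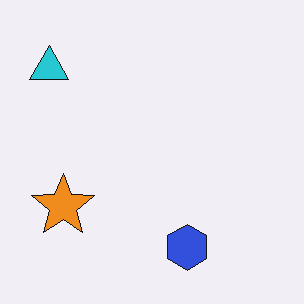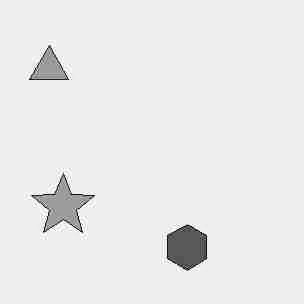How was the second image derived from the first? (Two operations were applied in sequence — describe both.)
This is the original image degraded with heavy JPEG compression, then converted to grayscale.

Blocky 8×8 compression artifacts appear around shape edges and the flat background shows ringing — characteristic JPEG degradation. All color is removed — every shape is now a shade of grey.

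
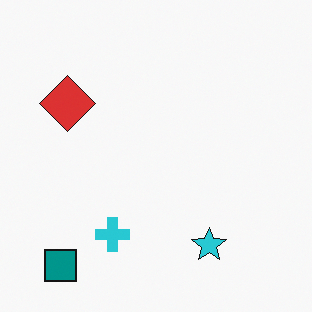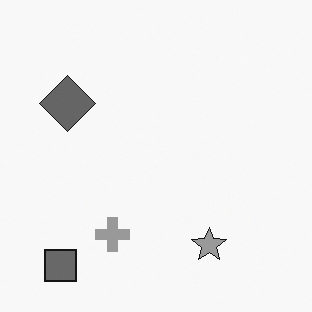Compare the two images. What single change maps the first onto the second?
The image was converted to grayscale.

All color is removed — every shape is now a shade of grey.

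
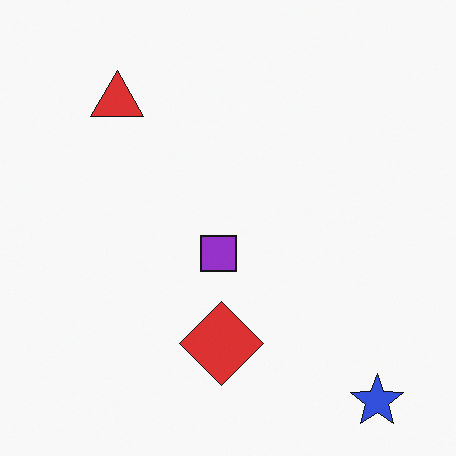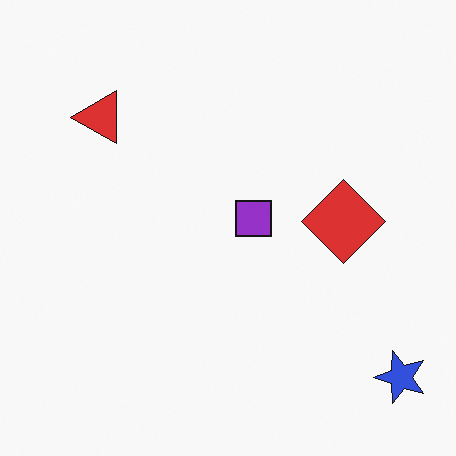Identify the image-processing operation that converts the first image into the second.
The transformation is: transposed (reflected across the top-left ↔ bottom-right diagonal).

Shapes have swapped their row and column positions — what was in the top-right is now in the bottom-left — a diagonal reflection.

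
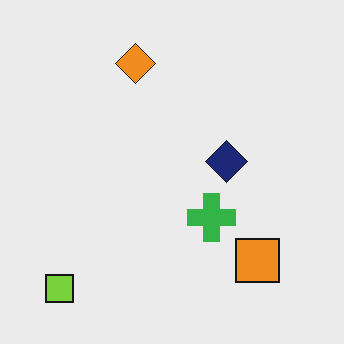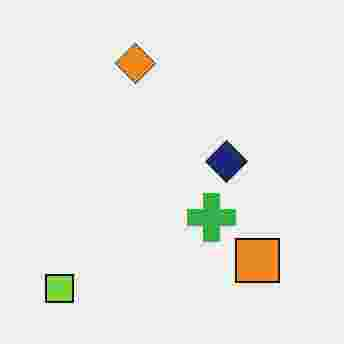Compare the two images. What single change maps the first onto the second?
This is the original image heavily JPEG-compressed with obvious blocking artifacts.

Blocky 8×8 compression artifacts appear around shape edges and the flat background shows ringing — characteristic JPEG degradation.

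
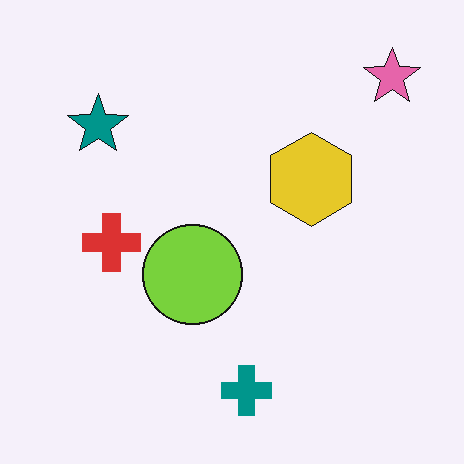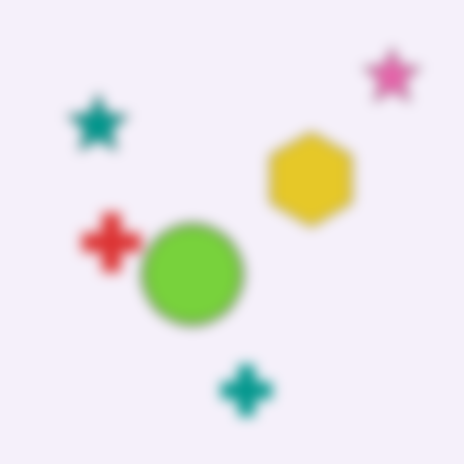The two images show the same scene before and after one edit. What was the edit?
The transformation is: strongly gaussian-blurred.

Shape edges and outlines are uniformly softened across the whole image.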